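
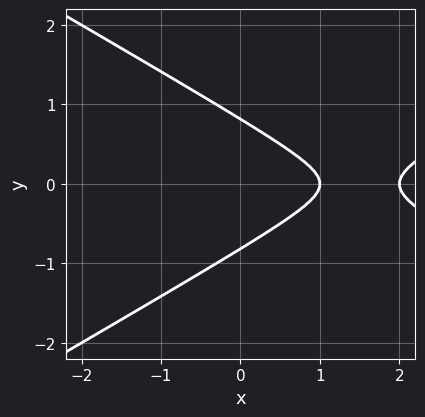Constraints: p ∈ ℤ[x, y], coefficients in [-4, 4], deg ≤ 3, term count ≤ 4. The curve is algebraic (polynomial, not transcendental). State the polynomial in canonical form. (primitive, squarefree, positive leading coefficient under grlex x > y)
(a) The degree is 2 — no degree-1 curve has this shape.
(b) Symmetries: it's symmetric under y → −y, forcing even powers of y.
(c) From the axis intercepts and sections: the x-axis gridline crossings are at x ∈ {1, 2}.
(d) Matching integer coefficients to the picture gives p.

x^2 - 3*y^2 - 3*x + 2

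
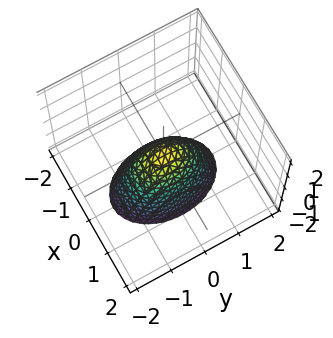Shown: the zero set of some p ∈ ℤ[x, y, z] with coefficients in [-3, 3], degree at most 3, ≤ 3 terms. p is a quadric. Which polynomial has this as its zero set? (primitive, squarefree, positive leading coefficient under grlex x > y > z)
2*x^2 + y^2 + z

First, degree: a paraboloid; a quadric, so deg p = 2.
Next, symmetries: it's symmetric under x → −x, forcing even powers of x; it's symmetric under y → −y, forcing even powers of y.
Next, from the visible intercepts: it meets the x-axis at x = 0 (among the integer gridlines); one y-axis crossing is at y = 0; it crosses the z-axis at the gridline z = 0.
Finally, matching integer coefficients to the picture gives p.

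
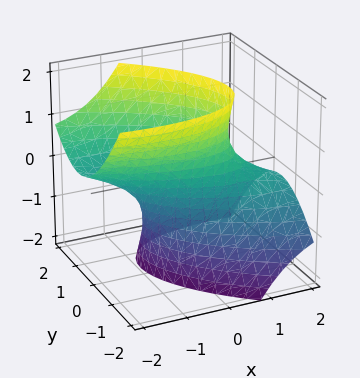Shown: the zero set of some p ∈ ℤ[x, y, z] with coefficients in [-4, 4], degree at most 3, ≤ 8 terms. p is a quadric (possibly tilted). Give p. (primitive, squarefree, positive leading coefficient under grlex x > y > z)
(a) deg p = 2. No degree-1 surface has this shape.
(b) Reading off the gridlines: no z-intercept at any integer in the box.
(c) These observations pin down the coefficients.

x^2 + 2*x*y + 3*x*z + 3*y^2 - z^2 - 2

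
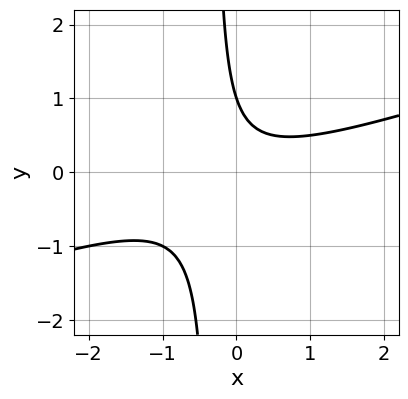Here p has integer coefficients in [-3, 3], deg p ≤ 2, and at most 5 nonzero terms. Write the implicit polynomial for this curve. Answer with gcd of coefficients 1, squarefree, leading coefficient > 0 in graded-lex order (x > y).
(a) Degree: the shape is more complex than any degree-1 curve, so deg p = 2.
(b) Against the integer gridlines: it misses every integer gridline on the x-axis; it crosses the y-axis at the gridline y = 1.
(c) Solving for integer coefficients yields p as stated.

x^2 - 3*x*y - y + 1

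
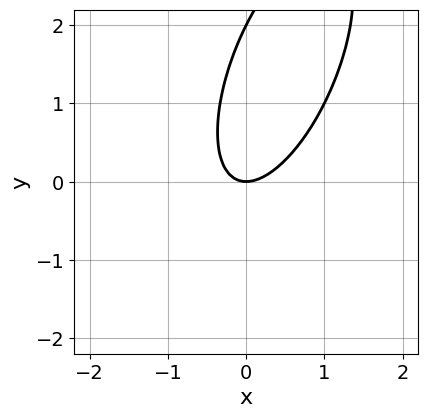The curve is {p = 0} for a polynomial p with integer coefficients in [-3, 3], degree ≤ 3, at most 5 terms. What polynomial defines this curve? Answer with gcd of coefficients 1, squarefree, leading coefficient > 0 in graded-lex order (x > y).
3*x^2 - 2*x*y + y^2 - 2*y

(a) deg p = 2. No degree-1 curve has this shape.
(b) From the axis intercepts and sections: one x-axis crossing is at x = 0; the y-axis gridline crossings are at y ∈ {0, 2}.
(c) Together with the visible shape, these determine p as stated.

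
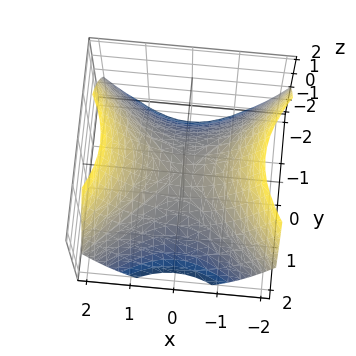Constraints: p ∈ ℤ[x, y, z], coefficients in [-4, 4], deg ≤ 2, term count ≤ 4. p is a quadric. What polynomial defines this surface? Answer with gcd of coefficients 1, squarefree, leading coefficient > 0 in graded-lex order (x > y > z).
(a) Degree: a hyperbolic paraboloid; a quadric, so deg p = 2.
(b) Symmetries: mirror symmetry x ↦ −x ⇒ only even powers of x; the y ↦ −y reflection is a symmetry, so y appears only in even powers.
(c) Checking where it meets the axes: it meets the z-axis at z = 0 (among the integer gridlines); it crosses the y-axis at the gridline y = 0.
(d) Fitting integer coefficients to these (and the overall shape) gives p.

2*x^2 - 2*y^2 - 3*z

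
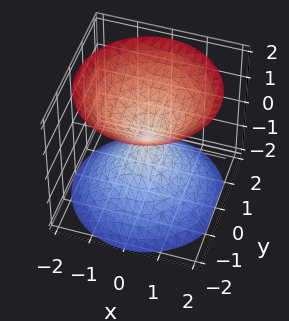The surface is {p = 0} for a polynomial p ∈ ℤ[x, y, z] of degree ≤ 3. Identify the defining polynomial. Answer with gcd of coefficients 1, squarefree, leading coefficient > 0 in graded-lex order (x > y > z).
1. The picture has 2 separate pieces.
2. The degree is 2 — two nappes meeting at a single point; a quadric.
3. Symmetries: rotational symmetry about the z-axis ⇒ p depends on x, y only through x² + y²; mirror symmetry z ↦ −z ⇒ only even powers of z.
4. From the visible intercepts: one y-axis crossing is at y = 0; it meets the z-axis at z = 0 (among the integer gridlines); it meets the x-axis at x = 0 (among the integer gridlines); a circular section at z = 1 has radius exactly 1.
5. The integer polynomial consistent with all of this is the stated p.

x^2 + y^2 - z^2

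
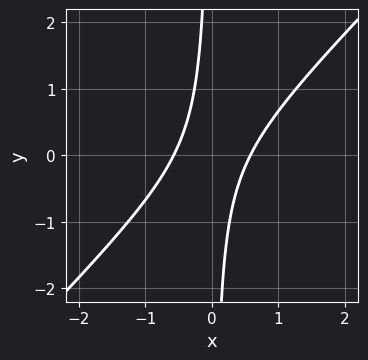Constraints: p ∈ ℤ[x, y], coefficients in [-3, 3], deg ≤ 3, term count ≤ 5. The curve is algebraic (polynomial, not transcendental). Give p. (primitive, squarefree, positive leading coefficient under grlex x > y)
(a) The degree is 2 — a generic line meets the curve in up to 2 points.
(b) Reading off the gridlines: the curve avoids every integer y-axis point in the box.
(c) Putting this together gives p.

3*x^2 - 3*x*y - 1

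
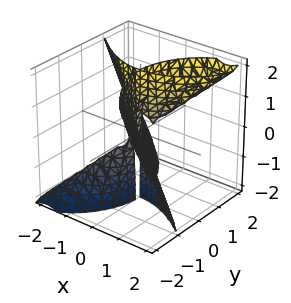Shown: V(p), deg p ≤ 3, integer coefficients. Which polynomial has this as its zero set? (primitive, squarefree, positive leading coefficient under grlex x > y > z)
x^3 - 2*x*y*z + y^3

(a) There are 2 components.
(b) The degree is 3 — no degree-2 surface has this shape.
(c) From the axis intercepts and sections: it meets the x-axis at x = 0 (among the integer gridlines); it meets the y-axis at y = 0 (among the integer gridlines); the visible z-axis segment lies entirely on the surface.
(d) Putting this together gives p.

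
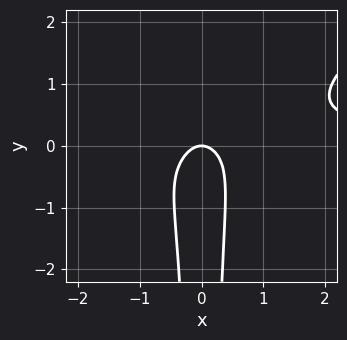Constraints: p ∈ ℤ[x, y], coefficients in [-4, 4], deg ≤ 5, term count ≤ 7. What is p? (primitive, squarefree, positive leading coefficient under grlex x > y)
The degree is 4 — no degree-3 curve has this shape.
From the visible intercepts: it meets the x-axis at x = 0 (among the integer gridlines); one y-axis crossing is at y = 0.
Solving for integer coefficients yields p as stated.

2*x^3*y - 3*x^2*y^2 + x^2*y - 2*x^2 - y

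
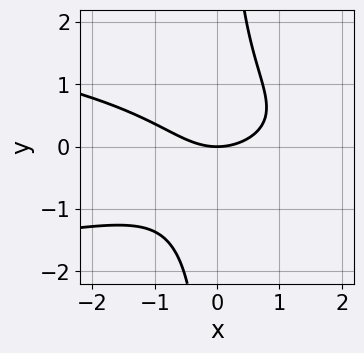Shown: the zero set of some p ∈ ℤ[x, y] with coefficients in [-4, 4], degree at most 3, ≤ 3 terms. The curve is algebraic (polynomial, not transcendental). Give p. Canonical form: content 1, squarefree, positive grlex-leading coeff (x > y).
1. Degree: no degree-2 curve has this shape, so deg p = 3.
2. Checking where it meets the axes: it meets the x-axis at x = 0 (among the integer gridlines); it crosses the y-axis at the gridline y = 0.
3. Putting this together gives p.

2*x*y^2 + x^2 - 2*y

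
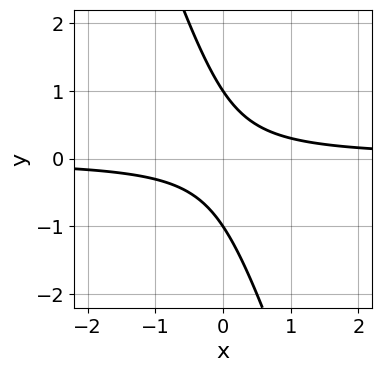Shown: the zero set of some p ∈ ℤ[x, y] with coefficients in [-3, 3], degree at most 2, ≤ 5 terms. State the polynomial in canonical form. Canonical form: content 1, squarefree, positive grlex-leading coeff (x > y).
3*x*y + y^2 - 1

First, deg p = 2. The shape is more complex than any degree-1 curve.
Then, against the integer gridlines: it misses every integer gridline on the x-axis; the y-axis gridline crossings are at y ∈ {-1, 1}.
Finally, these observations pin down the coefficients.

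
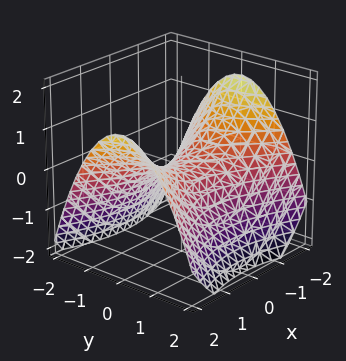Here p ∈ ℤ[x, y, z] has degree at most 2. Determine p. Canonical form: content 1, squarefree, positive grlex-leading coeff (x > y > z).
deg p = 2.
Symmetries: mirror symmetry y ↦ −y ⇒ only even powers of y; the x ↦ −x reflection is a symmetry, so x appears only in even powers.
Checking where it meets the axes: it meets the x-axis at x = 0 (among the integer gridlines); it meets the y-axis at y = 0 (among the integer gridlines).
Assembling these constraints gives the stated polynomial.

x^2 - 2*y^2 - 3*z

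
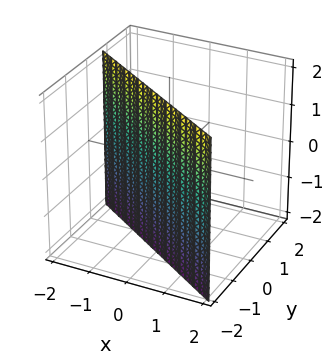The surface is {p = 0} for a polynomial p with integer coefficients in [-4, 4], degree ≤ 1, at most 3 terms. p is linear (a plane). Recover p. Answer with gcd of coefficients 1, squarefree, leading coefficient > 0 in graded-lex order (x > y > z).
(a) deg p = 1.
(b) Observable constraints: one x-axis crossing is at x = -1; the surface avoids every integer z-axis point in the box.
(c) Putting this together gives p.

2*x + 3*y + 2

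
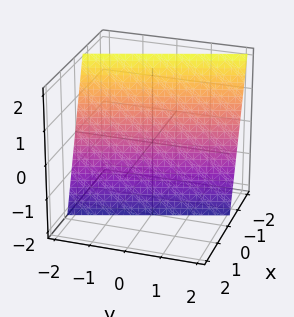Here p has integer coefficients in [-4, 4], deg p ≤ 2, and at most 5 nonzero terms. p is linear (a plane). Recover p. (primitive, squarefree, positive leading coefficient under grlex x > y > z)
(a) deg p = 1.
(b) Reading off the gridlines: one y-axis crossing is at y = -2; one z-axis crossing is at z = -2.
(c) Putting this together gives p.

3*x + y + z + 2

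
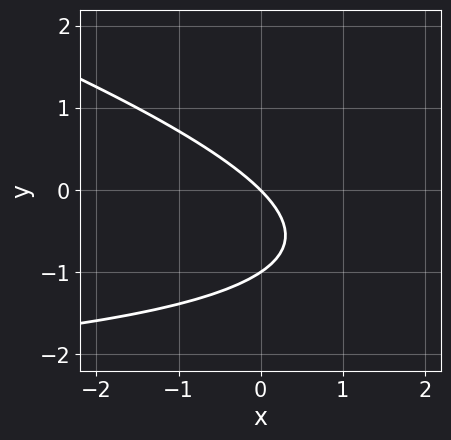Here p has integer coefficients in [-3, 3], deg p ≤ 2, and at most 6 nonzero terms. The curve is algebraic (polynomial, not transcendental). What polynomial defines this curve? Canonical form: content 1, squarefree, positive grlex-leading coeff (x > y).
The degree is 2 — a generic line meets the curve in up to 2 points.
From the axis intercepts and sections: the y-axis gridline crossings are at y ∈ {-1, 0}; it crosses the x-axis at the gridline x = 0.
Matching integer coefficients to the picture gives p.

x*y + 3*y^2 + 3*x + 3*y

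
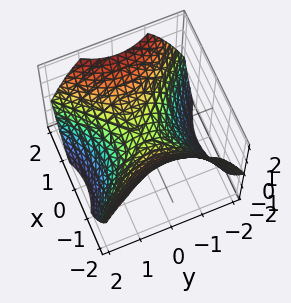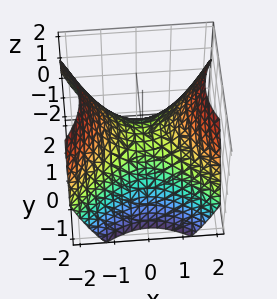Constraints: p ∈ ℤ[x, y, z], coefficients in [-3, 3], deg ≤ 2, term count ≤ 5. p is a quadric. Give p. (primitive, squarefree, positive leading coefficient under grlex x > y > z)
The degree is 2 — a saddle surface; a quadric.
Symmetries: the x ↦ −x reflection is a symmetry, so x appears only in even powers; mirror symmetry y ↦ −y ⇒ only even powers of y.
Observable constraints: it meets the x-axis at x = 0 (among the integer gridlines); one z-axis crossing is at z = 0.
The integer polynomial consistent with all of this is the stated p.

2*x^2 - 2*y^2 - 3*z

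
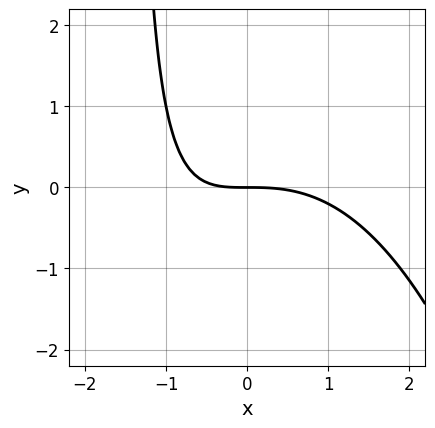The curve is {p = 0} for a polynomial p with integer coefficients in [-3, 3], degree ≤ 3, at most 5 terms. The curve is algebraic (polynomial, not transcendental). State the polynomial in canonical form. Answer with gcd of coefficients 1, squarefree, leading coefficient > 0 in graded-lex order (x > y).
1. deg p = 3.
2. Checking where it meets the axes: one x-axis crossing is at x = 0; it meets the y-axis at y = 0 (among the integer gridlines).
3. The integer polynomial consistent with all of this is the stated p.

x^3 + 2*x*y + 3*y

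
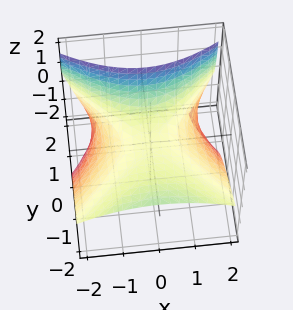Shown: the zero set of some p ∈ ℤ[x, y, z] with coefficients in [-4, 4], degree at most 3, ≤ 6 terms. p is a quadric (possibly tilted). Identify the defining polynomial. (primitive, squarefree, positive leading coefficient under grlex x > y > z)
x^2 - y^2 - 2*y*z + 3*z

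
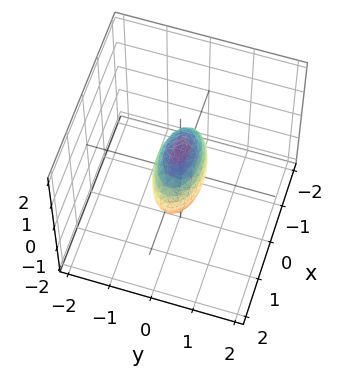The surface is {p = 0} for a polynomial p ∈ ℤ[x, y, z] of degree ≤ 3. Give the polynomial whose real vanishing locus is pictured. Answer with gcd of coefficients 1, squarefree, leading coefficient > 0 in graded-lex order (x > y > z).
deg p = 2.
Symmetries: mirror symmetry z ↦ −z ⇒ only even powers of z; it's symmetric under x → −x, forcing even powers of x; it's symmetric under y → −y, forcing even powers of y.
Checking where it meets the axes: the x-axis gridline crossings are at x ∈ {-1, 1}; among the integer gridlines, it crosses the z-axis at z ∈ {-1, 1}.
Solving for integer coefficients yields p as stated.

x^2 + 3*y^2 + z^2 - 1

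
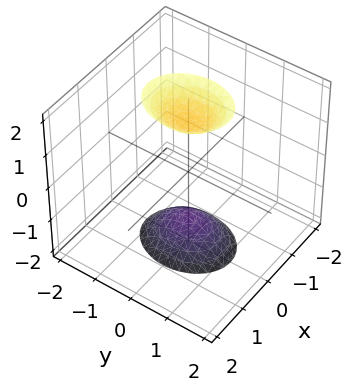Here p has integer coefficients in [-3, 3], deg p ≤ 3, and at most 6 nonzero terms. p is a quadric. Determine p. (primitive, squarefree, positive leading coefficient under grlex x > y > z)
3*x^2 + 2*y^2 - z^2 + 2

1. I count 2 distinct pieces. Treating them together as one polynomial.
2. Degree: two separate bowl-shaped sheets opening away from each other; a quadric, so deg p = 2.
3. Symmetries: mirror symmetry x ↦ −x ⇒ only even powers of x; it's symmetric under y → −y, forcing even powers of y; mirror symmetry z ↦ −z ⇒ only even powers of z.
4. Against the integer gridlines: no y-intercept at any integer in the box; it misses every integer gridline on the x-axis.
5. Assembling these constraints gives the stated polynomial.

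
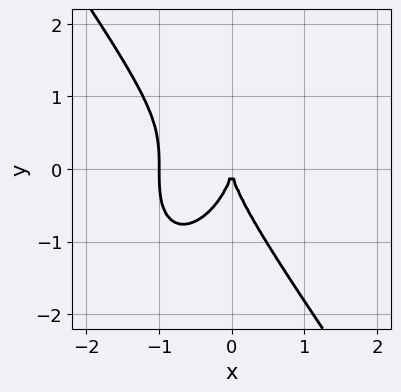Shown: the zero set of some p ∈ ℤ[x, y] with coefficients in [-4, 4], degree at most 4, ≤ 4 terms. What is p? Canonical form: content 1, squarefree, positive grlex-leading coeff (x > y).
(a) The degree is 3 — a generic line meets the curve in up to 3 points.
(b) From the visible intercepts: it meets the y-axis at y = 0 (among the integer gridlines); among the integer gridlines, it crosses the x-axis at x ∈ {-1, 0}.
(c) The integer polynomial consistent with all of this is the stated p.

3*x^3 + y^3 + 3*x^2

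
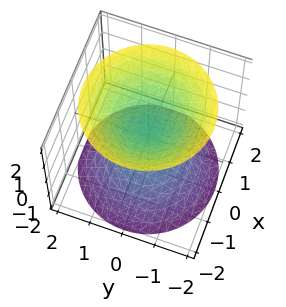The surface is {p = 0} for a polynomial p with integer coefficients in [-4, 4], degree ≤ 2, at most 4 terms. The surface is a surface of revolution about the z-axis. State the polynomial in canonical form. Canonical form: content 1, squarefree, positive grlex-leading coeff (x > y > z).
2*x^2 + 2*y^2 - 2*z^2 + 1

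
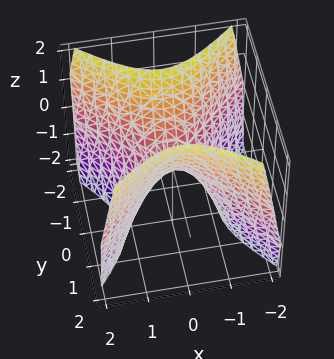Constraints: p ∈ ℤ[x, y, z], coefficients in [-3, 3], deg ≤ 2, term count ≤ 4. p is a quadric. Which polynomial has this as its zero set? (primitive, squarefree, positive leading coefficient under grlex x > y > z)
(a) Degree: a saddle surface; a quadric, so deg p = 2.
(b) Symmetries: it's symmetric under y → −y, forcing even powers of y; mirror symmetry x ↦ −x ⇒ only even powers of x.
(c) From the visible intercepts: one y-axis crossing is at y = 0; one x-axis crossing is at x = 0; it crosses the z-axis at the gridline z = 0.
(d) Matching integer coefficients to the picture gives p.

3*x^2 - 3*y^2 + 2*z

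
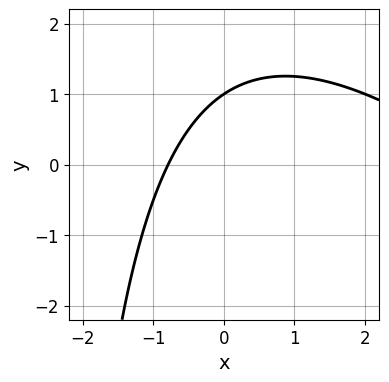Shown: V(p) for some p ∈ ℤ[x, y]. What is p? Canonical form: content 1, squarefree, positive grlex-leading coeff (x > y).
x^2 + x*y - 3*x + 3*y - 3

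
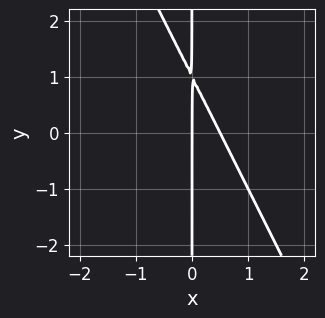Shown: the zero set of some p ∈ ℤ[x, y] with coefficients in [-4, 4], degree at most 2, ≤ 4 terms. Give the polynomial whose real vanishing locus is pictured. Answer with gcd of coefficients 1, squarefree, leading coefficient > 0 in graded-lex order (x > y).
First, degree: the shape is more complex than any degree-1 curve, so deg p = 2.
Then, from the visible intercepts: it meets the x-axis at x = 0 (among the integer gridlines); every point of the y-axis in the box is on the curve.
Finally, matching integer coefficients to the picture gives p.

2*x^2 + x*y - x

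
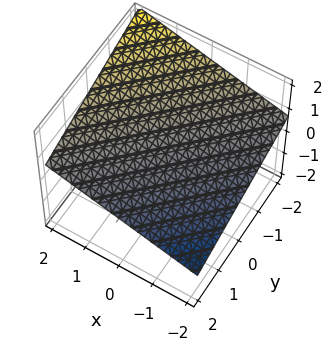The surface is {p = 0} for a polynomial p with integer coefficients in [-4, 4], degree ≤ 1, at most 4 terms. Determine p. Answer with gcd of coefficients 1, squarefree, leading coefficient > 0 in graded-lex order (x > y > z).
x - y - 3*z + 2

First, degree: every cross-section is a straight line — this is a plane, so deg p = 1.
Next, checking where it meets the axes: it meets the y-axis at y = 2 (among the integer gridlines); one x-axis crossing is at x = -2.
Finally, fitting integer coefficients to these (and the overall shape) gives p.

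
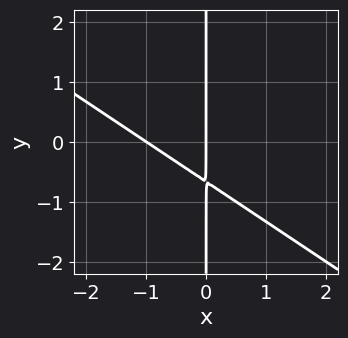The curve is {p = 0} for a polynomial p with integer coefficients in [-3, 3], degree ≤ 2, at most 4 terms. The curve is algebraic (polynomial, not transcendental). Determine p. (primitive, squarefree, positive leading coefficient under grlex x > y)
2*x^2 + 3*x*y + 2*x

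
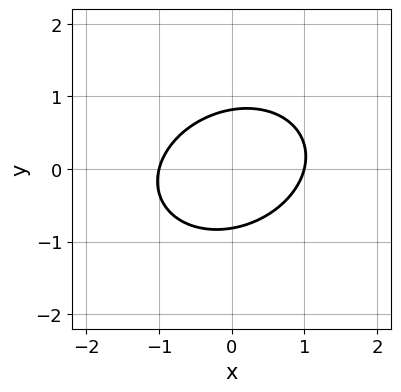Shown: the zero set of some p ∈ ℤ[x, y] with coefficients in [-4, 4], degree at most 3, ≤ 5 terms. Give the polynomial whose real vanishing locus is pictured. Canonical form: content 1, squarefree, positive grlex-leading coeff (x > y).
First, the degree is 2 — the shape is more complex than any degree-1 curve.
Then, from the visible intercepts: among the integer gridlines, it crosses the x-axis at x ∈ {-1, 1}.
Finally, matching integer coefficients to the picture gives p.

2*x^2 - x*y + 3*y^2 - 2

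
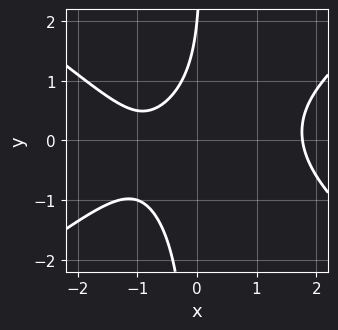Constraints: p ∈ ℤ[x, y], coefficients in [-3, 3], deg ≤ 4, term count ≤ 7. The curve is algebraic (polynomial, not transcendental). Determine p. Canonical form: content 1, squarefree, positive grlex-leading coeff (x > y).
Degree: no degree-2 curve has this shape, so deg p = 3.
Against the integer gridlines: it meets the y-axis at y = 2 (among the integer gridlines).
Matching integer coefficients to the picture gives p.

x^3 - 2*x*y^2 - 2*x + y - 2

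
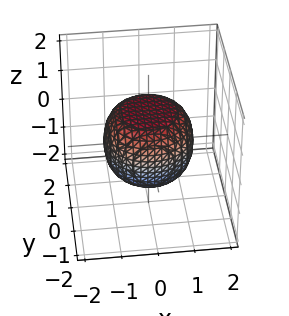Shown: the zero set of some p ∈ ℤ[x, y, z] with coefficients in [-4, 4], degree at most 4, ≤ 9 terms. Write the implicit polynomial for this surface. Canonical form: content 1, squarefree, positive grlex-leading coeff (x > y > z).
The degree is 4 — the shape is more complex than any degree-3 surface.
Symmetries: rotational symmetry about the z-axis ⇒ p depends on x, y only through x² + y².
Reading off the gridlines: a circular section at z = 1 has radius between 0 and 1; the z-axis gridline crossings are at z ∈ {-1, 1}.
These observations pin down the coefficients.

2*x^4 + 4*x^2*y^2 + 2*y^4 - x^2 - y^2 + 3*z^2 - 3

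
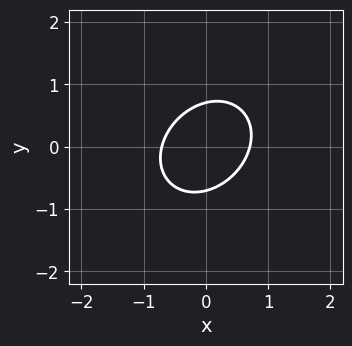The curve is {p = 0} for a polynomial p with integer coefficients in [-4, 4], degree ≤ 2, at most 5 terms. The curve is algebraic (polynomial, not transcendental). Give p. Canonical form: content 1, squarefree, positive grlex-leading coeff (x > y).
(a) deg p = 2. A generic line meets the curve in up to 2 points.
(b) Putting this together gives p.

2*x^2 - x*y + 2*y^2 - 1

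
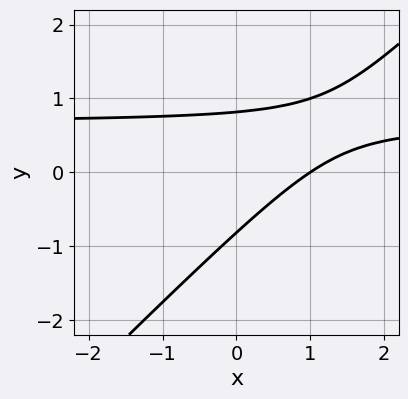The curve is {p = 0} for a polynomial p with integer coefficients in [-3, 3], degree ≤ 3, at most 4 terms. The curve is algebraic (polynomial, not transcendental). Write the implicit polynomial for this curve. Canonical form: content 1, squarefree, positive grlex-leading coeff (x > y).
3*x*y - 3*y^2 - 2*x + 2

(a) The degree is 2 — no degree-1 curve has this shape.
(b) Observable constraints: it crosses the x-axis at the gridline x = 1.
(c) The integer polynomial consistent with all of this is the stated p.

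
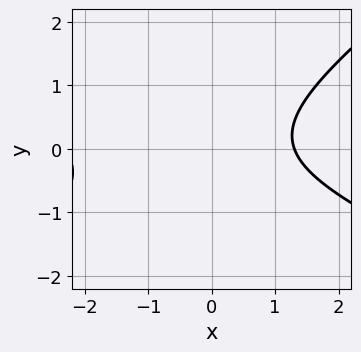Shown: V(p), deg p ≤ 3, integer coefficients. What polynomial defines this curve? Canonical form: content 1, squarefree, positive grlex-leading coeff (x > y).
1. Degree: the shape is more complex than any degree-1 curve, so deg p = 2.
2. Observable constraints: no y-intercept at any integer in the box.
3. Fitting integer coefficients to these (and the overall shape) gives p.

x^2 + x*y - 3*y^2 + x - 3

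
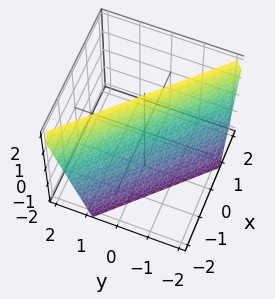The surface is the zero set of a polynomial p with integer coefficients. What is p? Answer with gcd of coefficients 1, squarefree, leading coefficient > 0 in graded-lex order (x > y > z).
First, deg p = 1.
Next, checking where it meets the axes: it meets the z-axis at z = 2 (among the integer gridlines).
Finally, solving for integer coefficients yields p as stated.

3*x + 3*y - z + 2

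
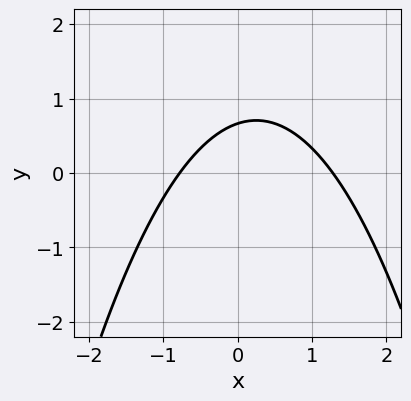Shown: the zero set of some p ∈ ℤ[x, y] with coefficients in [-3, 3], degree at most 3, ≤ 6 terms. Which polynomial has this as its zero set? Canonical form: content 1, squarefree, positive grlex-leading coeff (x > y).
2*x^2 - x + 3*y - 2

1. The degree is 2 — no degree-1 curve has this shape.
2. Solving for integer coefficients yields p as stated.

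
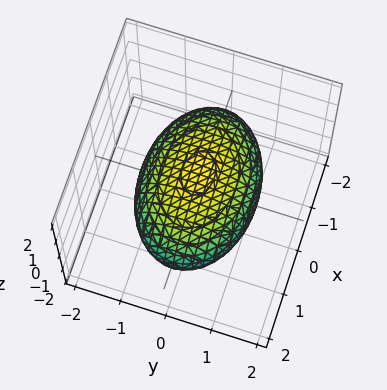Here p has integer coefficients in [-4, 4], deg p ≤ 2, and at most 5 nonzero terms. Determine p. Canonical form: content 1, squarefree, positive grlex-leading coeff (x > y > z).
1. deg p = 2.
2. Symmetries: mirror symmetry x ↦ −x ⇒ only even powers of x; it's symmetric under y → −y, forcing even powers of y; the z ↦ −z reflection is a symmetry, so z appears only in even powers.
3. Reading off the gridlines: the z-axis gridline crossings are at z ∈ {-1, 1}.
4. Together with the visible shape, these determine p as stated.

x^2 + 2*y^2 + 3*z^2 - 3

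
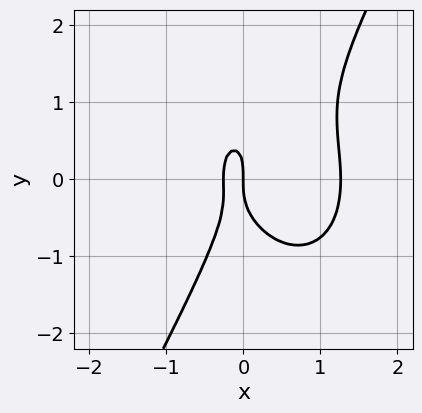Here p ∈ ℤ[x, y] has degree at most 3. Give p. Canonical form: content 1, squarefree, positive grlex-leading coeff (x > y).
(a) The degree is 3 — the shape is more complex than any degree-2 curve.
(b) Observable constraints: it crosses the y-axis at the gridline y = 0; it crosses the x-axis at the gridline x = 0.
(c) Fitting integer coefficients to these (and the overall shape) gives p.

3*x^3 + x*y^2 - y^3 - 3*x^2 - x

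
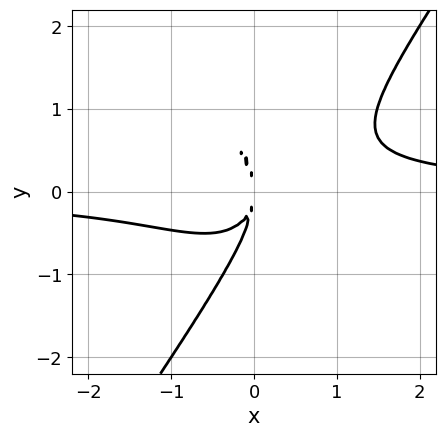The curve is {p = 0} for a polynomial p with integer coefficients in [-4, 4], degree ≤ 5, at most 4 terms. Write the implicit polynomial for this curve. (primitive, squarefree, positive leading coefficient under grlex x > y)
3*x^3*y - y^4 - 3*x*y^2 - 2*x^2

Degree: no degree-3 curve has this shape, so deg p = 4.
Matching integer coefficients to the picture gives p.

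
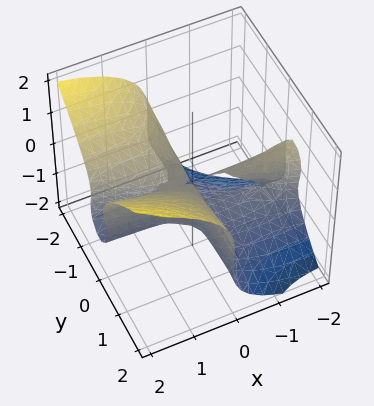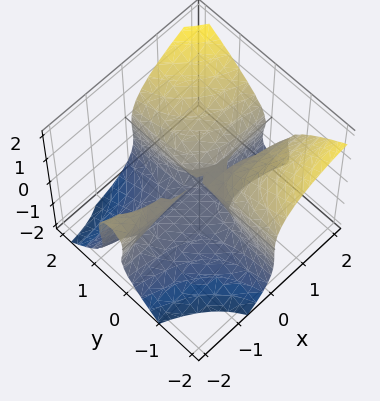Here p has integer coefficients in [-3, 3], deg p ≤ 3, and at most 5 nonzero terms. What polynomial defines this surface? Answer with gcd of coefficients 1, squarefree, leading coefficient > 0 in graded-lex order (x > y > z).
x^2*y + 3*x*y^2 - 2*z^3 - 2*z^2

Degree: the shape is more complex than any degree-2 surface, so deg p = 3.
Observable constraints: the visible y-axis segment lies entirely on the surface; every point of the x-axis in the box is on the surface; it meets the z-axis at z = -1 (among the integer gridlines).
Putting this together gives p.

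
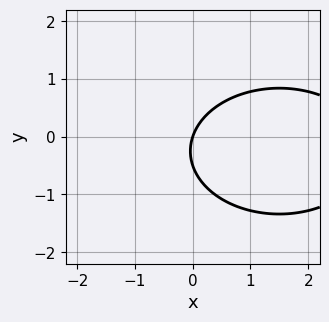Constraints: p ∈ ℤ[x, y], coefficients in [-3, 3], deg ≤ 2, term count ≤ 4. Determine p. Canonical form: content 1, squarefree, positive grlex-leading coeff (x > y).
x^2 + 2*y^2 - 3*x + y

1. Degree: the shape is more complex than any degree-1 curve, so deg p = 2.
2. From the visible intercepts: it meets the y-axis at y = 0 (among the integer gridlines); it crosses the x-axis at the gridline x = 0.
3. These observations pin down the coefficients.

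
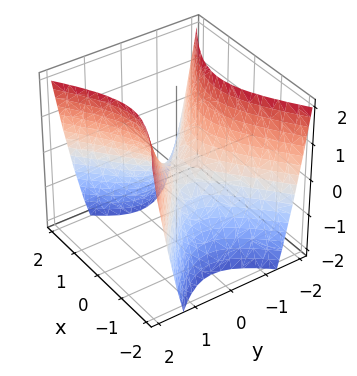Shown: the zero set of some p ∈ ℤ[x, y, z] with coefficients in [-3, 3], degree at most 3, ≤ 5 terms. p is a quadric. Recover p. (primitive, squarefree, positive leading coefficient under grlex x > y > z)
deg p = 2. A saddle surface; a quadric.
Symmetries: it's symmetric under y → −y, forcing even powers of y; it's symmetric under x → −x, forcing even powers of x.
Against the integer gridlines: one z-axis crossing is at z = 0; one y-axis crossing is at y = 0.
Solving for integer coefficients yields p as stated.

2*x^2 - 3*y^2 + 2*z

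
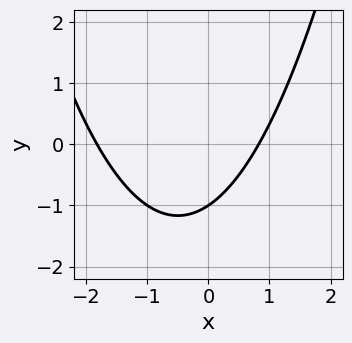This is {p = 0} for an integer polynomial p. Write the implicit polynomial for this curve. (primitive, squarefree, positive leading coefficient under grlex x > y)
1. Degree: a generic line meets the curve in up to 2 points, so deg p = 2.
2. Against the integer gridlines: it crosses the y-axis at the gridline y = -1.
3. Matching integer coefficients to the picture gives p.

2*x^2 + 2*x - 3*y - 3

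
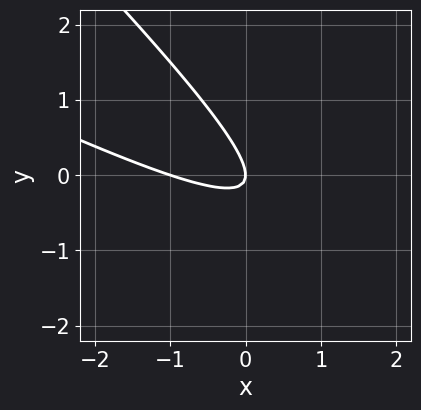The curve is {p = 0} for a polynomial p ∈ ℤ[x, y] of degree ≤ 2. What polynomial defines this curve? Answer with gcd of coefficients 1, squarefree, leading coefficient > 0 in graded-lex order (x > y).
x^2 + 3*x*y + 2*y^2 + x

1. Degree: the shape is more complex than any degree-1 curve, so deg p = 2.
2. Against the integer gridlines: it meets the y-axis at y = 0 (among the integer gridlines); among the integer gridlines, it crosses the x-axis at x ∈ {-1, 0}.
3. Fitting integer coefficients to these (and the overall shape) gives p.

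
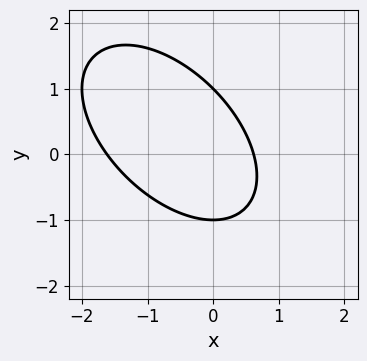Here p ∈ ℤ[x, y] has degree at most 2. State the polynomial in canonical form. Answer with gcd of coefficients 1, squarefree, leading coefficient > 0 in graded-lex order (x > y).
deg p = 2. A generic line meets the curve in up to 2 points.
Observable constraints: the y-axis gridline crossings are at y ∈ {-1, 1}.
Together with the visible shape, these determine p as stated.

x^2 + x*y + y^2 + x - 1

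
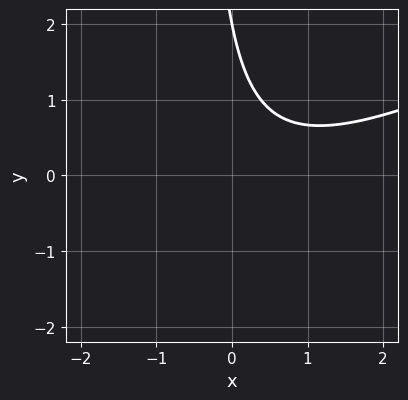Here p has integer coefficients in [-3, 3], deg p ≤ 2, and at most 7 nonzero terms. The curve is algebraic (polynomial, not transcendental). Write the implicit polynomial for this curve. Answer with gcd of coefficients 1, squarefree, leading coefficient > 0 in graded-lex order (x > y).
x^2 - 2*x*y - x - y + 2

deg p = 2.
Observable constraints: it crosses the y-axis at the gridline y = 2; the curve avoids every integer x-axis point in the box.
Solving for integer coefficients yields p as stated.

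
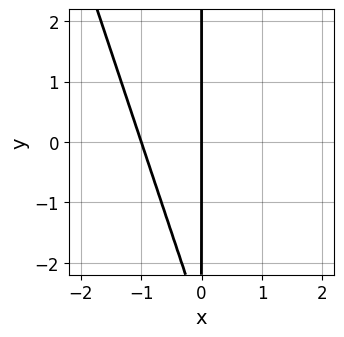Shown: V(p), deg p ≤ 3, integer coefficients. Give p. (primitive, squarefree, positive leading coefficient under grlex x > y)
3*x^2 + x*y + 3*x

1. Degree: a generic line meets the curve in up to 2 points, so deg p = 2.
2. From the axis intercepts and sections: the visible y-axis segment lies entirely on the curve; the x-axis gridline crossings are at x ∈ {-1, 0}.
3. Assembling these constraints gives the stated polynomial.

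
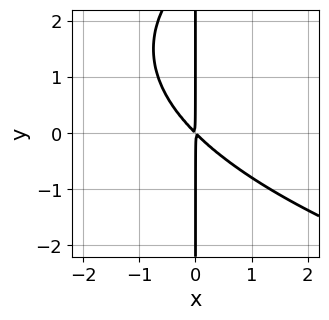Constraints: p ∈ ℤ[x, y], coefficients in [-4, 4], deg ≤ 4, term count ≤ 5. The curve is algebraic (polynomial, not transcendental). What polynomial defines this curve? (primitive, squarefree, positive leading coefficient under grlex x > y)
The degree is 3 — a generic line meets the curve in up to 3 points.
From the visible intercepts: the visible y-axis segment lies entirely on the curve.
Together with the visible shape, these determine p as stated.

x*y^2 - 3*x^2 - 3*x*y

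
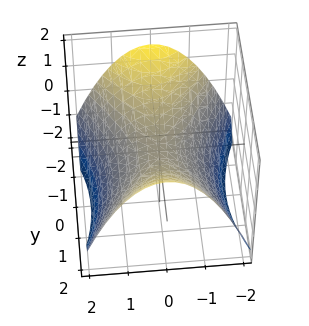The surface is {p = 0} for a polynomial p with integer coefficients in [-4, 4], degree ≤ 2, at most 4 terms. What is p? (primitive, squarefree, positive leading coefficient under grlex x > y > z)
Degree: a hyperbolic paraboloid; a quadric, so deg p = 2.
Symmetries: it's symmetric under x → −x, forcing even powers of x; the y ↦ −y reflection is a symmetry, so y appears only in even powers.
Against the integer gridlines: it crosses the y-axis at the gridline y = 0; it meets the z-axis at z = 0 (among the integer gridlines); one x-axis crossing is at x = 0.
Matching integer coefficients to the picture gives p.

2*x^2 - y^2 + 3*z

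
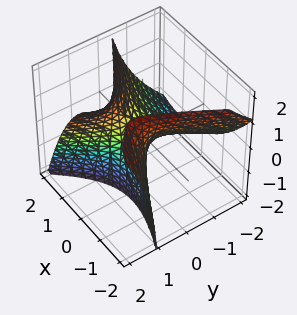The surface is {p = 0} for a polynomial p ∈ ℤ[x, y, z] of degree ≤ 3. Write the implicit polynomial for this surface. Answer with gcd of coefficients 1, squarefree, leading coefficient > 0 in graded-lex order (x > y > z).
First, the degree is 2 — the shape is more complex than any degree-1 surface.
Then, reading off the gridlines: it crosses the x-axis at the gridline x = 0; it meets the z-axis at z = 0 (among the integer gridlines); it meets the y-axis at y = 0 (among the integer gridlines).
Finally, putting this together gives p.

2*x^2 + 2*x*y - 2*y^2 + 3*y*z - 2*z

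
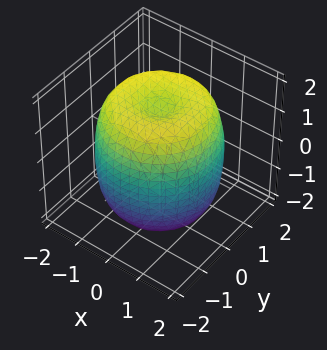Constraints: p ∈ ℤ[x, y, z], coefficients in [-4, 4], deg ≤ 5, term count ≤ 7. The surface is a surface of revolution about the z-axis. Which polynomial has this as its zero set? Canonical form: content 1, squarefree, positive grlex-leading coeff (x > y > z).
x^4 + 2*x^2*y^2 + y^4 - 2*x^2 - 2*y^2 + z^2 - 2

1. deg p = 4.
2. Symmetries: rotational symmetry about the z-axis ⇒ p depends on x, y only through x² + y².
3. Reading off the gridlines: a circular section at z = -1 has radius between 1 and 2.
4. Putting this together gives p.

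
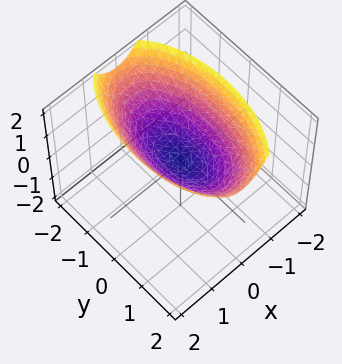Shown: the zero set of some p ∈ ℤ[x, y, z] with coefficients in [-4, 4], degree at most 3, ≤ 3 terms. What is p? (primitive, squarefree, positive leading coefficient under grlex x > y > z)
(a) The degree is 2 — a single bowl opening along one axis; a quadric.
(b) Symmetries: the y ↦ −y reflection is a symmetry, so y appears only in even powers; mirror symmetry x ↦ −x ⇒ only even powers of x.
(c) From the visible intercepts: it crosses the y-axis at the gridline y = 0; one x-axis crossing is at x = 0; it meets the z-axis at z = 0 (among the integer gridlines).
(d) Together with the visible shape, these determine p as stated.

3*x^2 + y^2 - 3*z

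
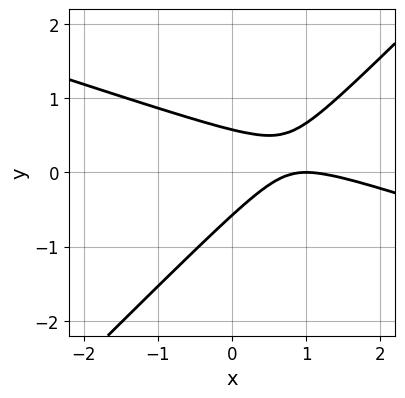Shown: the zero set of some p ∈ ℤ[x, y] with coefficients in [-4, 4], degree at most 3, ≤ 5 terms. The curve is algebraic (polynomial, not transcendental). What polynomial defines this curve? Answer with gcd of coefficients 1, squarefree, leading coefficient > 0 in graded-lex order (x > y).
1. The degree is 2 — a generic line meets the curve in up to 2 points.
2. Against the integer gridlines: it crosses the x-axis at the gridline x = 1.
3. Matching integer coefficients to the picture gives p.

x^2 + 2*x*y - 3*y^2 - 2*x + 1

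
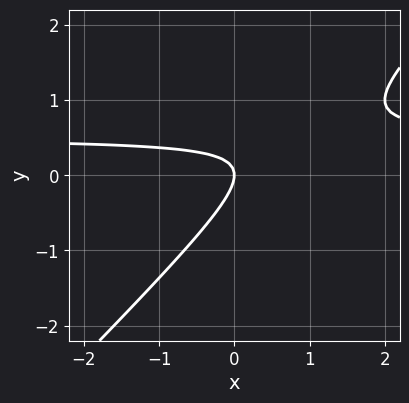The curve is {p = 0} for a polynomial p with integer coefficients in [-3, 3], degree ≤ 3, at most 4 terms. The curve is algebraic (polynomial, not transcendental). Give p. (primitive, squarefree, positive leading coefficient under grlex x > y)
2*x*y - 2*y^2 - x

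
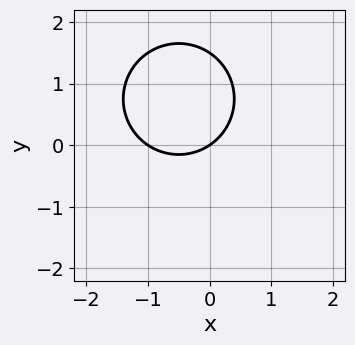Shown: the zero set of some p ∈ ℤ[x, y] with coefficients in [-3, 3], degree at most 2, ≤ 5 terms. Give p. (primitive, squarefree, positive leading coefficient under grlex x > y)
(a) Degree: the shape is more complex than any degree-1 curve, so deg p = 2.
(b) From the axis intercepts and sections: it crosses the y-axis at the gridline y = 0; the x-axis gridline crossings are at x ∈ {-1, 0}.
(c) Together with the visible shape, these determine p as stated.

2*x^2 + 2*y^2 + 2*x - 3*y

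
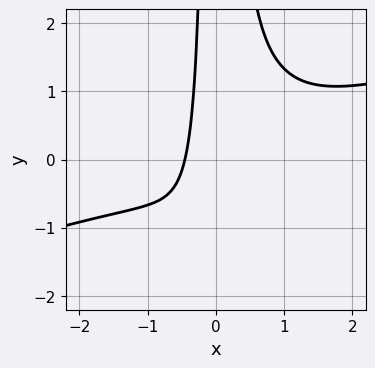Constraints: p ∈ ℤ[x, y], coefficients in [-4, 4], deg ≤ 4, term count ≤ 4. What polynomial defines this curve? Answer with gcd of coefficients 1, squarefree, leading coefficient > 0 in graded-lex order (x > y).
x^3 - 3*x^2*y + 2*x + 1

Degree: the shape is more complex than any degree-2 curve, so deg p = 3.
From the visible intercepts: no y-intercept at any integer in the box.
Putting this together gives p.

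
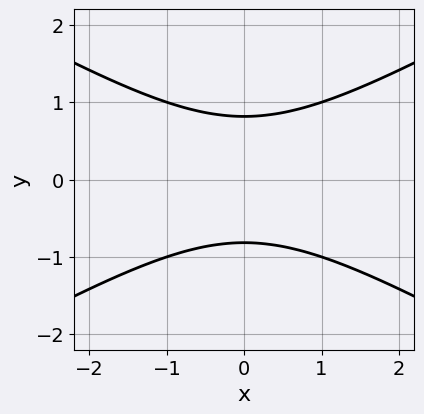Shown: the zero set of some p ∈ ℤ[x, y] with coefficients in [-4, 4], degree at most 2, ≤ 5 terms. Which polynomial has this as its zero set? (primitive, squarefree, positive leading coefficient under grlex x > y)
x^2 - 3*y^2 + 2

Degree: no degree-1 curve has this shape, so deg p = 2.
Symmetries: mirror symmetry x ↦ −x ⇒ only even powers of x; it's symmetric under y → −y, forcing even powers of y.
From the axis intercepts and sections: it misses every integer gridline on the x-axis.
Assembling these constraints gives the stated polynomial.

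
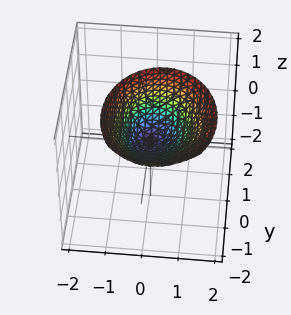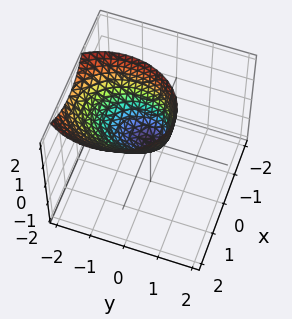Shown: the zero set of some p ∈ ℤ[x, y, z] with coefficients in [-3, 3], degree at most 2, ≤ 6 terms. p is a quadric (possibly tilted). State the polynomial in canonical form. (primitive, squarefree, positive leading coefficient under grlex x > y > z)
(a) Degree: the shape is more complex than any degree-1 surface, so deg p = 2.
(b) Reading off the gridlines: one y-axis crossing is at y = 0; it crosses the x-axis at the gridline x = 0; it meets the z-axis at z = 0 (among the integer gridlines).
(c) Fitting integer coefficients to these (and the overall shape) gives p.

3*x^2 - x*z + 2*y^2 + 2*y*z - 2*z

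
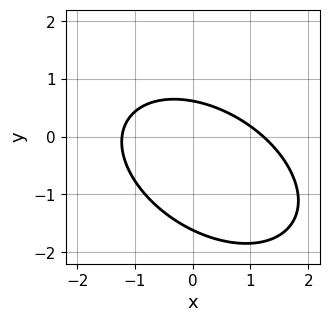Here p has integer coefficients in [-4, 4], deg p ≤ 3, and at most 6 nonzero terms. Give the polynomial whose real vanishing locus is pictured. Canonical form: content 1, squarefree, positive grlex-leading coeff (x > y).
First, the degree is 2 — a generic line meets the curve in up to 2 points.
Finally, matching integer coefficients to the picture gives p.

2*x^2 + 2*x*y + 3*y^2 + 3*y - 3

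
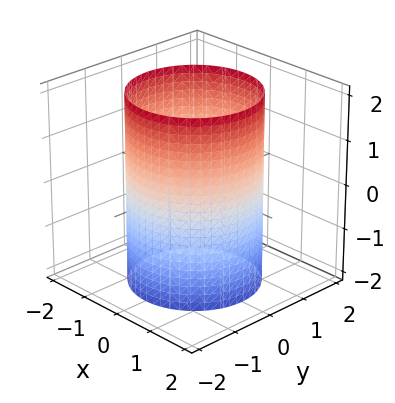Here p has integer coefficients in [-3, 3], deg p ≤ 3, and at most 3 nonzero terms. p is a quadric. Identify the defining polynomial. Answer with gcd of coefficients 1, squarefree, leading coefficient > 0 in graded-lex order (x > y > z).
x^2 + y^2 - 2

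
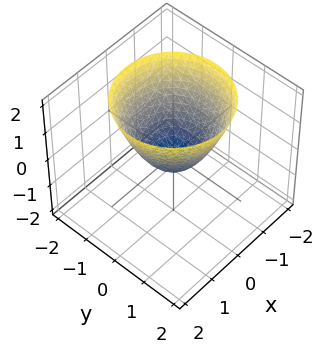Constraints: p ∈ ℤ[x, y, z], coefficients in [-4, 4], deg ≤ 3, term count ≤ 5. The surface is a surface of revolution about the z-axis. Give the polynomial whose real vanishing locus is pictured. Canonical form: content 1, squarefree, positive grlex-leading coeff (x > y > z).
The degree is 2 — the shape is more complex than any degree-1 surface.
Symmetry: the z-axis is an axis of rotation, so x and y enter only as x² + y².
Against the integer gridlines: a circular section at z = 2 has radius between 1 and 2.
These observations pin down the coefficients.

3*x^2 + 3*y^2 - 3*z - 1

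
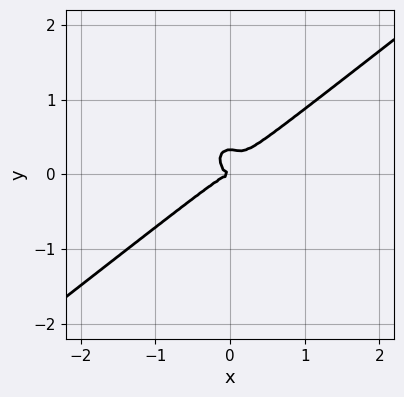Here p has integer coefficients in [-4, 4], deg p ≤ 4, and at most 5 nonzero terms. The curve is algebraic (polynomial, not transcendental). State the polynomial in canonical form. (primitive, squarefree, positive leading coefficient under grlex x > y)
First, deg p = 3.
Then, from the axis intercepts and sections: one x-axis crossing is at x = 0; one y-axis crossing is at y = 0.
Finally, putting this together gives p.

3*x^3 - 2*x^2*y - 3*y^3 + y^2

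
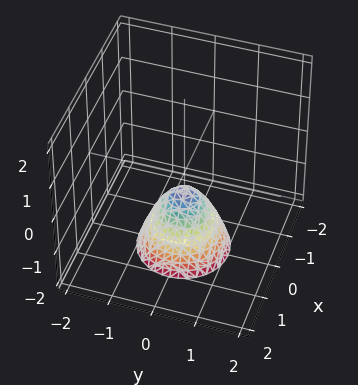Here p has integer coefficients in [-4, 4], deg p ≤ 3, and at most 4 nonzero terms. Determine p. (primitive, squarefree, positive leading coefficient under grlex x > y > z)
3*x^2 + 3*y^2 + 2*z + 1

(a) The degree is 2 — no degree-1 surface has this shape.
(b) Symmetry: every cross-section ⟂ z is a circle, so x, y appear only via x² + y².
(c) Against the integer gridlines: it misses every integer gridline on the y-axis; it misses every integer gridline on the x-axis; a circular section at z = -1 has radius between 0 and 1.
(d) Assembling these constraints gives the stated polynomial.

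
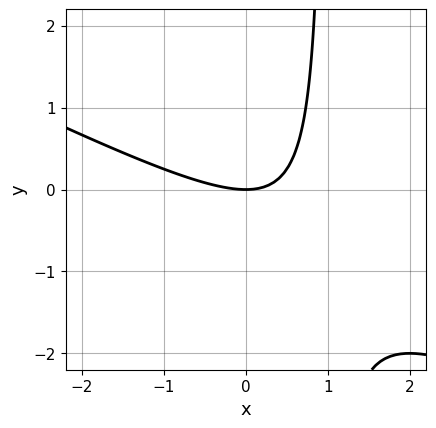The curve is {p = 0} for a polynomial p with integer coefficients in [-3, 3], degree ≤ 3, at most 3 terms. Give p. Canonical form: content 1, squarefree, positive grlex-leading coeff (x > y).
x^2 + 2*x*y - 2*y

(a) Degree: no degree-1 curve has this shape, so deg p = 2.
(b) Reading off the gridlines: it crosses the y-axis at the gridline y = 0; it meets the x-axis at x = 0 (among the integer gridlines).
(c) Fitting integer coefficients to these (and the overall shape) gives p.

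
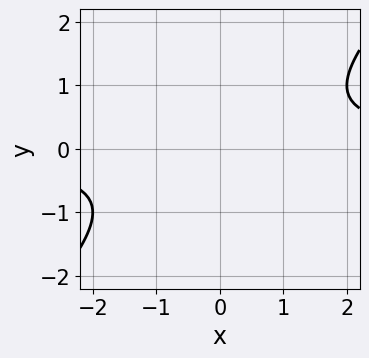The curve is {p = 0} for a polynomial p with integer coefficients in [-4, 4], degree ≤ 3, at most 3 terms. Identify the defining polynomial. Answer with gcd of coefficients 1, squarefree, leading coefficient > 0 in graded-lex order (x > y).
(a) deg p = 2.
(b) Observable constraints: it misses every integer gridline on the y-axis; no x-intercept at any integer in the box.
(c) Fitting integer coefficients to these (and the overall shape) gives p.

x*y - y^2 - 1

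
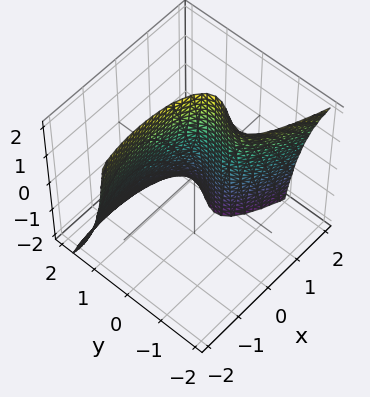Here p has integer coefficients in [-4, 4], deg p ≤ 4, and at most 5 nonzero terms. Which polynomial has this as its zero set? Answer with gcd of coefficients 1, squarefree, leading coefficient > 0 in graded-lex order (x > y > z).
First, deg p = 3. The shape is more complex than any degree-2 surface.
Next, checking where it meets the axes: the surface avoids every integer z-axis point in the box.
Finally, the integer polynomial consistent with all of this is the stated p.

3*y^3 + 2*y^2*z + x^2 + 2*x - 2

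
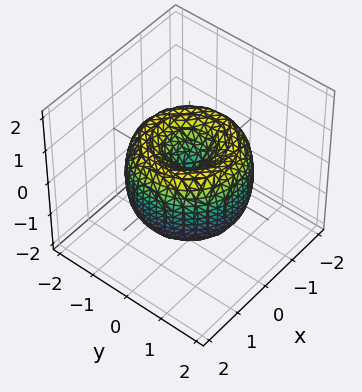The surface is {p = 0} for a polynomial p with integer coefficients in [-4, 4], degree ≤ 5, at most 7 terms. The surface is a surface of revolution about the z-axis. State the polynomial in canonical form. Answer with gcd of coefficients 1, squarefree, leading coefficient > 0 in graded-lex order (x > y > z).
The degree is 4 — a generic line meets the surface in up to 4 points.
Symmetries: rotational symmetry about the z-axis ⇒ p depends on x, y only through x² + y².
Reading off the gridlines: it meets the x-axis at x = 0 (among the integer gridlines); a circular section at z = 0 has radius between 1 and 2; it meets the z-axis at z = 0 (among the integer gridlines); it meets the y-axis at y = 0 (among the integer gridlines).
Assembling these constraints gives the stated polynomial.

x^4 + 2*x^2*y^2 + y^4 - 2*x^2 - 2*y^2 + z^2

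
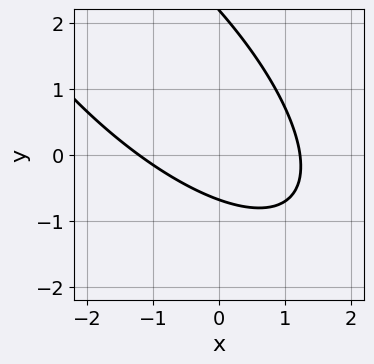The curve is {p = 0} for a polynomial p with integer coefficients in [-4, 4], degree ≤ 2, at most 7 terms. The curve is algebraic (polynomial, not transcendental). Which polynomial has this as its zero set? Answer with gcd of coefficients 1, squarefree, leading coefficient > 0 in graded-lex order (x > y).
2*x^2 + 3*x*y + 2*y^2 - 3*y - 3

1. deg p = 2.
2. Matching integer coefficients to the picture gives p.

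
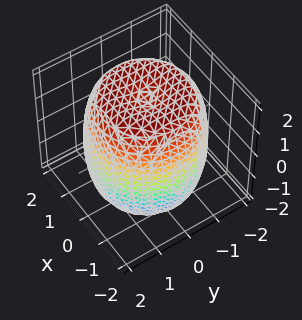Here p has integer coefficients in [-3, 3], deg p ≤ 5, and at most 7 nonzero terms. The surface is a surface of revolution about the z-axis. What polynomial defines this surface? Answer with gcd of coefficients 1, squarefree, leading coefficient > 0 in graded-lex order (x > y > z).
First, degree: the shape is more complex than any degree-3 surface, so deg p = 4.
Next, by symmetry, the surface is invariant under rotation about z: p = q(x² + y², z).
Next, reading off the gridlines: a circular section at z = 1 has radius between 1 and 2.
Finally, the integer polynomial consistent with all of this is the stated p.

x^4 + 2*x^2*y^2 + y^4 - 2*x^2 - 2*y^2 + z^2 - 3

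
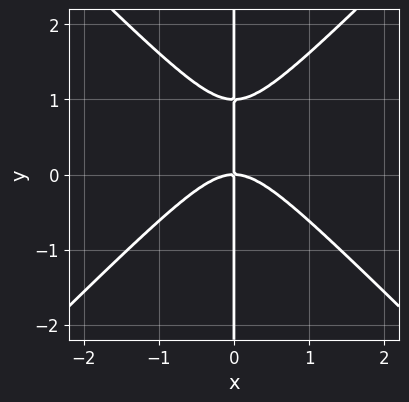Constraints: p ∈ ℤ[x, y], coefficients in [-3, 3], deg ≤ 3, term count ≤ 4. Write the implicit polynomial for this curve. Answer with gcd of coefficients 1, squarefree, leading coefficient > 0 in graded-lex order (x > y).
(a) The degree is 3 — a generic line meets the curve in up to 3 points.
(b) Observable constraints: the visible y-axis segment lies entirely on the curve; it meets the x-axis at x = 0 (among the integer gridlines).
(c) These observations pin down the coefficients.

x^3 - x*y^2 + x*y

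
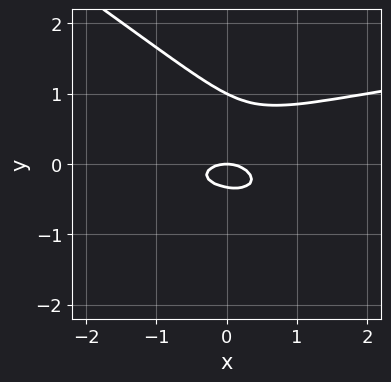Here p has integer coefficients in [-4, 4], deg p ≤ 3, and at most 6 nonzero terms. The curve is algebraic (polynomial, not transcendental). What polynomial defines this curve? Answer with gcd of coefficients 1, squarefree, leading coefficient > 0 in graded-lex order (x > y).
2*x*y^2 + 3*y^3 - x^2 - 2*y^2 - y

The degree is 3 — no degree-2 curve has this shape.
From the visible intercepts: among the integer gridlines, it crosses the y-axis at y ∈ {0, 1}; it meets the x-axis at x = 0 (among the integer gridlines).
Matching integer coefficients to the picture gives p.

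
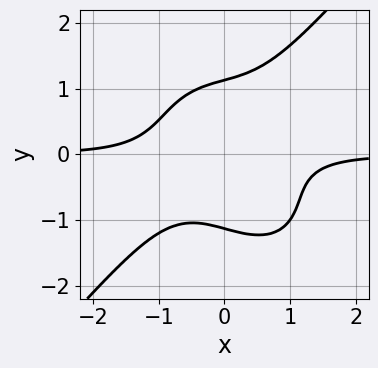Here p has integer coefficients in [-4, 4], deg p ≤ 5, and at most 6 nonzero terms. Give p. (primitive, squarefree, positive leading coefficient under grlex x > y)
3*x^3*y - 2*y^4 + 2*x*y^2 + y^2 + 2

1. Degree: the shape is more complex than any degree-3 curve, so deg p = 4.
2. Reading off the gridlines: no x-intercept at any integer in the box.
3. Matching integer coefficients to the picture gives p.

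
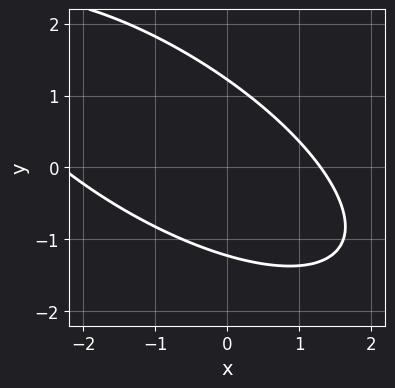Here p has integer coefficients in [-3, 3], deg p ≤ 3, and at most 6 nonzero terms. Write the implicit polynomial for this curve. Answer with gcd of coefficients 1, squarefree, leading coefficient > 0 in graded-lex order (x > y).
deg p = 2. The shape is more complex than any degree-1 curve.
Matching integer coefficients to the picture gives p.

x^2 + 2*x*y + 2*y^2 + x - 3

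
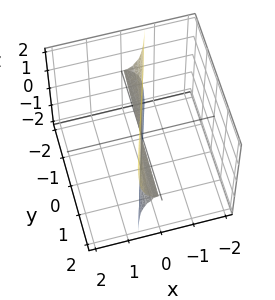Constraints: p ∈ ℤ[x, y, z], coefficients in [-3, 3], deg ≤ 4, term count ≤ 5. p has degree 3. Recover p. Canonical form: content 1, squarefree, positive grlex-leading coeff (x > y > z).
First, degree: the shape is more complex than any degree-2 surface, so deg p = 3.
Then, against the integer gridlines: the visible y-axis segment lies entirely on the surface; it crosses the x-axis at the gridline x = 0; every point of the z-axis in the box is on the surface.
Finally, together with the visible shape, these determine p as stated.

x^3 + 3*x*z^2 - y*z^2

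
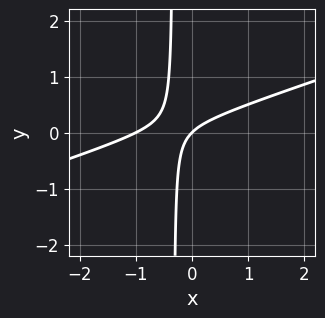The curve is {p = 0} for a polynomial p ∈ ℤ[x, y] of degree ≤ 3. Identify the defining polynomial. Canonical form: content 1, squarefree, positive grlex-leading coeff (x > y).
Degree: a generic line meets the curve in up to 2 points, so deg p = 2.
From the visible intercepts: it meets the y-axis at y = 0 (among the integer gridlines); the x-axis gridline crossings are at x ∈ {-1, 0}.
Fitting integer coefficients to these (and the overall shape) gives p.

x^2 - 3*x*y + x - y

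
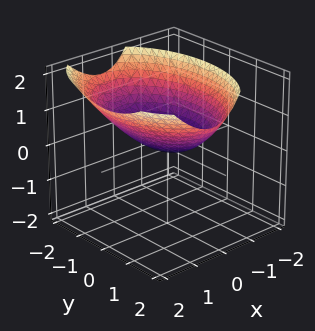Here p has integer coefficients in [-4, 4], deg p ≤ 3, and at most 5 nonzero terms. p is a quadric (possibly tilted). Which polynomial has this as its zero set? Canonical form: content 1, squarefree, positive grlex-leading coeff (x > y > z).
(a) deg p = 2. A generic line meets the surface in up to 2 points.
(b) Reading off the gridlines: one z-axis crossing is at z = 0; it crosses the y-axis at the gridline y = 0; one x-axis crossing is at x = 0.
(c) Solving for integer coefficients yields p as stated.

2*x^2 - x*z + y^2 - 3*z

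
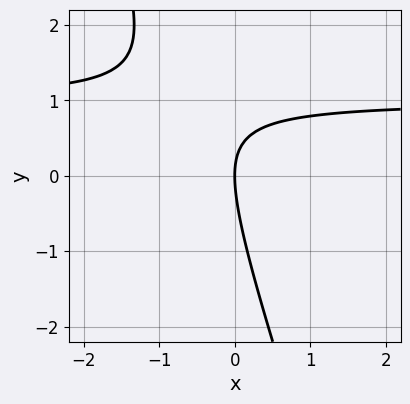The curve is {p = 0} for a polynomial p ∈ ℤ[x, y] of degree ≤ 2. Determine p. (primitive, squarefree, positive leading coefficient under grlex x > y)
3*x*y + y^2 - 3*x

(a) The degree is 2 — the shape is more complex than any degree-1 curve.
(b) From the visible intercepts: it meets the y-axis at y = 0 (among the integer gridlines); one x-axis crossing is at x = 0.
(c) These observations pin down the coefficients.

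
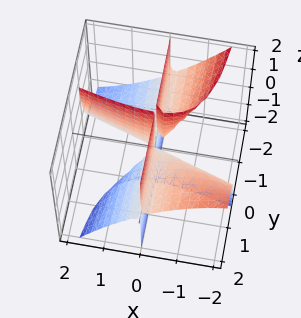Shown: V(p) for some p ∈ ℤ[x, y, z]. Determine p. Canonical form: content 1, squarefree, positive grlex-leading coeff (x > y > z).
1. I count 2 distinct pieces.
2. The degree is 3 — a generic line meets the surface in up to 3 points.
3. Checking where it meets the axes: the visible y-axis segment lies entirely on the surface; one x-axis crossing is at x = 0; the visible z-axis segment lies entirely on the surface.
4. Solving for integer coefficients yields p as stated.

x^3 + 3*x^2*y + 3*x*y*z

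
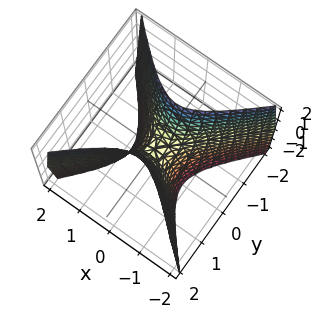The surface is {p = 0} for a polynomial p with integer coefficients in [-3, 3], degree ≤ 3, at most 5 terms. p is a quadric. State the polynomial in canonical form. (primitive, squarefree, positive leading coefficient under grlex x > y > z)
Degree: a hyperbolic paraboloid; a quadric, so deg p = 2.
Symmetries: mirror symmetry y ↦ −y ⇒ only even powers of y; mirror symmetry x ↦ −x ⇒ only even powers of x.
Observable constraints: it crosses the z-axis at the gridline z = 0; one y-axis crossing is at y = 0; one x-axis crossing is at x = 0.
Fitting integer coefficients to these (and the overall shape) gives p.

3*x^2 - 3*y^2 + z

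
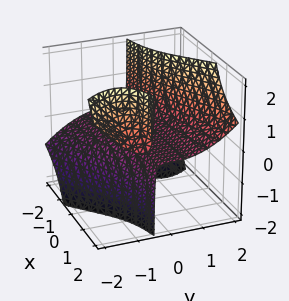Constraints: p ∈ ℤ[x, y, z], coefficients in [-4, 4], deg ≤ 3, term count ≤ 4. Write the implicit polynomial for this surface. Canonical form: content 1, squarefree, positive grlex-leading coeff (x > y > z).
2*x*y*z - y^3 + 2*z

(a) I count 3 distinct pieces. They look like related sheets of one shape, so recover p as a whole.
(b) Degree: the shape is more complex than any degree-2 surface, so deg p = 3.
(c) From the axis intercepts and sections: it crosses the z-axis at the gridline z = 0; every point of the x-axis in the box is on the surface; it meets the y-axis at y = 0 (among the integer gridlines).
(d) Fitting integer coefficients to these (and the overall shape) gives p.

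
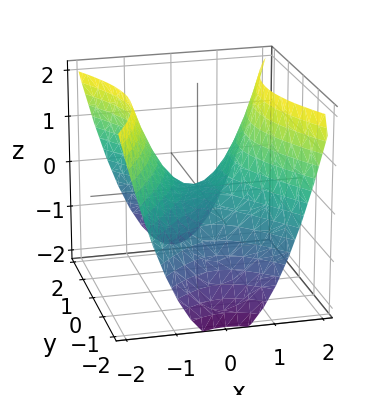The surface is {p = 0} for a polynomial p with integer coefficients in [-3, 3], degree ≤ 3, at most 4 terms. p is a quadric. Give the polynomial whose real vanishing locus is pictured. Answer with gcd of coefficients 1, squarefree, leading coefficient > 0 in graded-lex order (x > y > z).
Degree: a saddle surface; a quadric, so deg p = 2.
Symmetries: the y ↦ −y reflection is a symmetry, so y appears only in even powers; it's symmetric under x → −x, forcing even powers of x.
Reading off the gridlines: it meets the y-axis at y = 0 (among the integer gridlines); it meets the z-axis at z = 0 (among the integer gridlines).
The integer polynomial consistent with all of this is the stated p.

2*x^2 - y^2 - 2*z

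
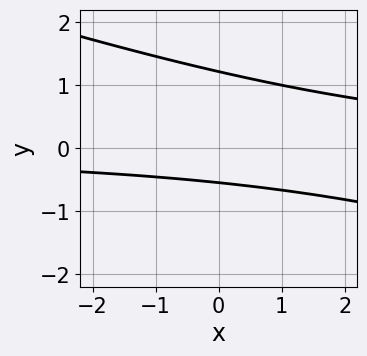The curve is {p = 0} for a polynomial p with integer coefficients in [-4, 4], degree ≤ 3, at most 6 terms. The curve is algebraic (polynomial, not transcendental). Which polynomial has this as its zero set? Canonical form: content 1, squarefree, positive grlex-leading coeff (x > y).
x*y + 3*y^2 - 2*y - 2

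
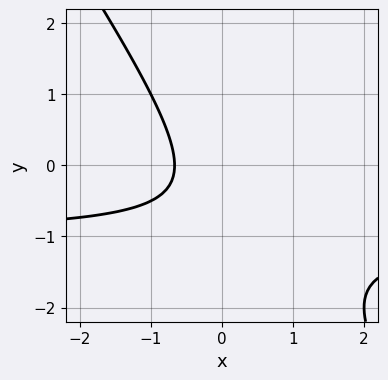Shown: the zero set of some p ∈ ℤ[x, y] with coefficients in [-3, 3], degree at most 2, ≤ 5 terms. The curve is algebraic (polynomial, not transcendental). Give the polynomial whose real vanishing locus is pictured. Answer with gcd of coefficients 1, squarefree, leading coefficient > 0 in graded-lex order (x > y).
3*x*y + 2*y^2 + 3*x + 2*y + 2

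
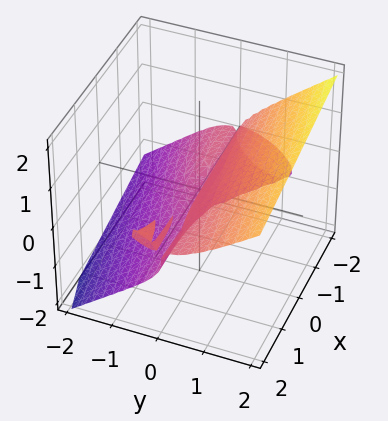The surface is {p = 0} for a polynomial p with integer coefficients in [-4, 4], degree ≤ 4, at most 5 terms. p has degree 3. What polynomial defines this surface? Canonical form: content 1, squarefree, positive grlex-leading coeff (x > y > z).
(a) There are 2 components.
(b) The degree is 3 — a generic line meets the surface in up to 3 points.
(c) From the axis intercepts and sections: the visible x-axis segment lies entirely on the surface; it crosses the z-axis at the gridline z = 0.
(d) Together with the visible shape, these determine p as stated.

x*y*z - y^3 + 2*z^3 + z^2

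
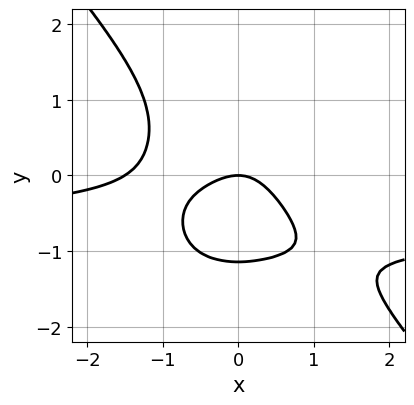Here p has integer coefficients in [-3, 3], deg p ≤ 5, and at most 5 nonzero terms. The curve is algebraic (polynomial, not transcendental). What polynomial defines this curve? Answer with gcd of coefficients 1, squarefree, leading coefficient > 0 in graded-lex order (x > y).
3*x^3*y + 2*y^4 + 2*x^3 + 3*x^2 + 3*y

Degree: no degree-3 curve has this shape, so deg p = 4.
Checking where it meets the axes: one y-axis crossing is at y = 0; one x-axis crossing is at x = 0.
Matching integer coefficients to the picture gives p.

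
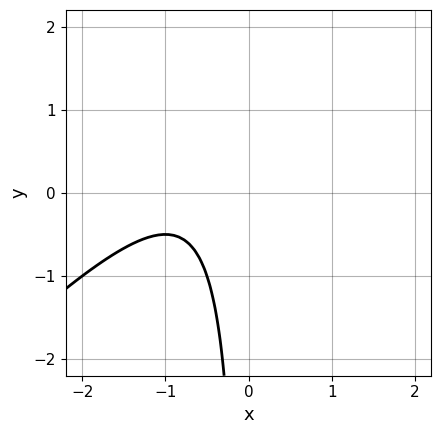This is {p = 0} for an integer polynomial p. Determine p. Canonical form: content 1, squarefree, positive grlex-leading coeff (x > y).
(a) The degree is 2 — the shape is more complex than any degree-1 curve.
(b) Checking where it meets the axes: no x-intercept at any integer in the box; no y-intercept at any integer in the box.
(c) Together with the visible shape, these determine p as stated.

2*x^2 - 2*x*y + 3*x + 2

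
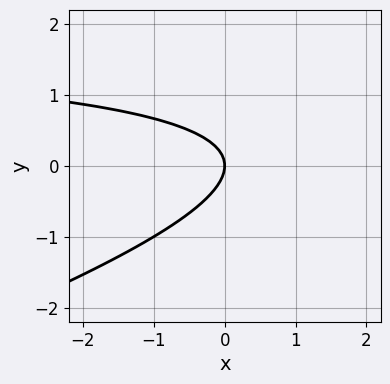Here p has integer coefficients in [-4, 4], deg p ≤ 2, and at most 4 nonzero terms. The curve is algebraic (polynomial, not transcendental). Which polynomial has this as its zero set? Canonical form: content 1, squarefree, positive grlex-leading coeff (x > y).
x*y - 3*y^2 - 2*x

(a) Degree: no degree-1 curve has this shape, so deg p = 2.
(b) From the visible intercepts: it crosses the y-axis at the gridline y = 0; it meets the x-axis at x = 0 (among the integer gridlines).
(c) The integer polynomial consistent with all of this is the stated p.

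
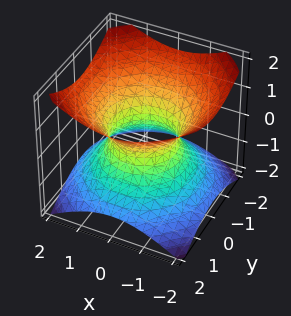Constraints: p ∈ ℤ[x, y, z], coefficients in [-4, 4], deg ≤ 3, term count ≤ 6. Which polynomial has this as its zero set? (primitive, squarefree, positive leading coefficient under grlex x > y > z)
2*x^2 + 2*y^2 - 3*z^2 - 2

First, degree: an hourglass — one-sheet hyperboloid; a quadric, so deg p = 2.
Next, symmetries: rotational symmetry about the z-axis ⇒ p depends on x, y only through x² + y²; the z ↦ −z reflection is a symmetry, so z appears only in even powers.
Then, from the visible intercepts: no z-intercept at any integer in the box; the y-axis gridline crossings are at y ∈ {-1, 1}; among the integer gridlines, it crosses the x-axis at x ∈ {-1, 1}; a circular section at z = 1 has radius between 1 and 2.
Finally, putting this together gives p.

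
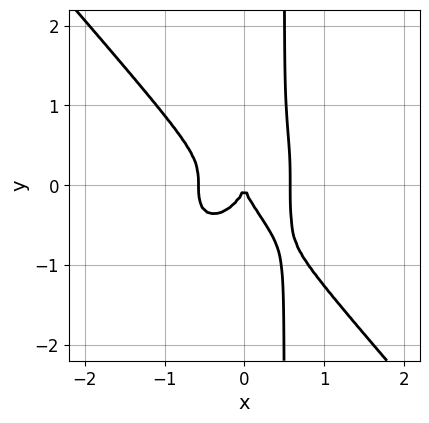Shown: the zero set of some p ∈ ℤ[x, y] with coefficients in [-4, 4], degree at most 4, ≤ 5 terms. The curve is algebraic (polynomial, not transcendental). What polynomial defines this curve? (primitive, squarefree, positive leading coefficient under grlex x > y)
First, deg p = 4. No degree-3 curve has this shape.
Then, against the integer gridlines: it meets the x-axis at x = 0 (among the integer gridlines); it meets the y-axis at y = 0 (among the integer gridlines).
Finally, fitting integer coefficients to these (and the overall shape) gives p.

3*x^4 + 2*x*y^3 - y^3 - x^2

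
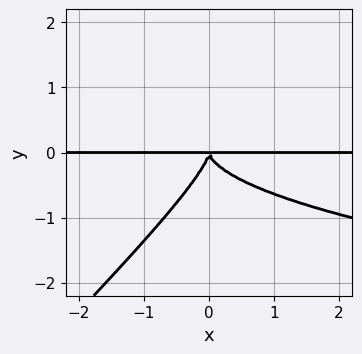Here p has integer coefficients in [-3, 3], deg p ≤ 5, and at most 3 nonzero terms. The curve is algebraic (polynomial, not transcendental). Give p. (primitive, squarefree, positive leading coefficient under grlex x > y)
3*x*y^3 - 3*y^4 - 2*x^2*y

The degree is 4 — a generic line meets the curve in up to 4 points.
Against the integer gridlines: the visible x-axis segment lies entirely on the curve.
Putting this together gives p.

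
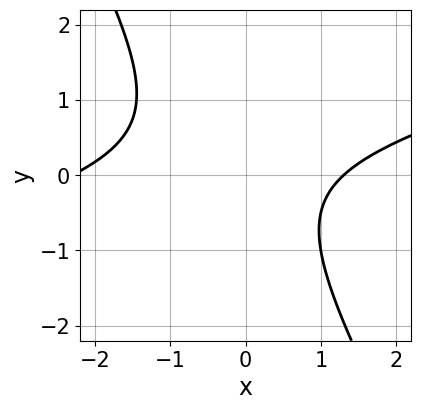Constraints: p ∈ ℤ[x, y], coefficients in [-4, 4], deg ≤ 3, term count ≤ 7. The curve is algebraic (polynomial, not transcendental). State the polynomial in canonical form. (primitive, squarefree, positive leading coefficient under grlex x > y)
First, the degree is 2 — a generic line meets the curve in up to 2 points.
Then, from the axis intercepts and sections: the curve avoids every integer y-axis point in the box.
Finally, fitting integer coefficients to these (and the overall shape) gives p.

x^2 - 3*x*y - 2*y^2 + x - 3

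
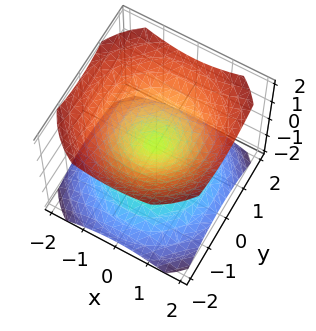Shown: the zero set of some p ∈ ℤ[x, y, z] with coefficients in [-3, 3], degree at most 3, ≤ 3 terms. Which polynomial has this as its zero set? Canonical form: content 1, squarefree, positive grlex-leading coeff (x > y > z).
2*x^2 + 2*y^2 - 3*z^2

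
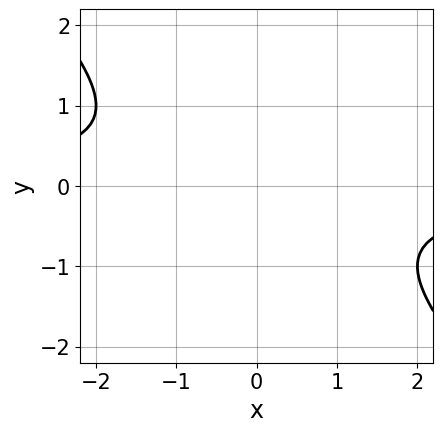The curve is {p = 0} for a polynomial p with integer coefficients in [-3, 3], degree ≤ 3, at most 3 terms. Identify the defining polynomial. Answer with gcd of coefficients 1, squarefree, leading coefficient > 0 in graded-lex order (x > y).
x*y + y^2 + 1

deg p = 2. The shape is more complex than any degree-1 curve.
Reading off the gridlines: the curve avoids every integer y-axis point in the box; the curve avoids every integer x-axis point in the box.
Together with the visible shape, these determine p as stated.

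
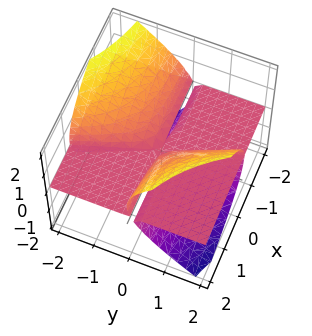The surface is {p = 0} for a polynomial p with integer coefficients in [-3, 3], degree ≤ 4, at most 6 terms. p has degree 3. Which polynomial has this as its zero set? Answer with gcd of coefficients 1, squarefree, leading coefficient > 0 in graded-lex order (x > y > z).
(a) deg p = 3. The shape is more complex than any degree-2 surface.
(b) Checking where it meets the axes: it meets the z-axis at z = 0 (among the integer gridlines); every point of the x-axis in the box is on the surface.
(c) These observations pin down the coefficients. Check: (0, -2, 0) on the y-axis lies on the surface, and p(0, -2, 0) = 0. ✓

3*x*y*z + x*z^2 + y^2*z - 2*z^3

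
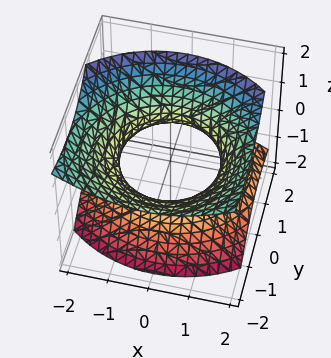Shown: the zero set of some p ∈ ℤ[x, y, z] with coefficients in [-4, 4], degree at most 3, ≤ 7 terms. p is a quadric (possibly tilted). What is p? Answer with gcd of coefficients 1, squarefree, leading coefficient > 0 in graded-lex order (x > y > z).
2*x^2 + 2*y^2 + 3*y*z - 3*z^2 - 3

First, the degree is 2 — a generic line meets the surface in up to 2 points.
Next, against the integer gridlines: no z-intercept at any integer in the box.
Finally, putting this together gives p.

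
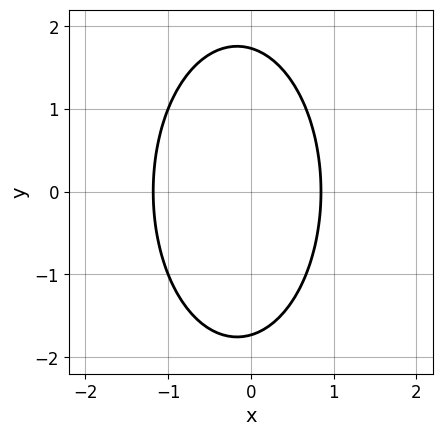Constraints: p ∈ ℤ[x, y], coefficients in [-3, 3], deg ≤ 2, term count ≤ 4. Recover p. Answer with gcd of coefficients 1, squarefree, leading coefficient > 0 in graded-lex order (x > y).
1. The degree is 2 — a generic line meets the curve in up to 2 points.
2. Symmetries: mirror symmetry y ↦ −y ⇒ only even powers of y.
3. Fitting integer coefficients to these (and the overall shape) gives p.

3*x^2 + y^2 + x - 3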